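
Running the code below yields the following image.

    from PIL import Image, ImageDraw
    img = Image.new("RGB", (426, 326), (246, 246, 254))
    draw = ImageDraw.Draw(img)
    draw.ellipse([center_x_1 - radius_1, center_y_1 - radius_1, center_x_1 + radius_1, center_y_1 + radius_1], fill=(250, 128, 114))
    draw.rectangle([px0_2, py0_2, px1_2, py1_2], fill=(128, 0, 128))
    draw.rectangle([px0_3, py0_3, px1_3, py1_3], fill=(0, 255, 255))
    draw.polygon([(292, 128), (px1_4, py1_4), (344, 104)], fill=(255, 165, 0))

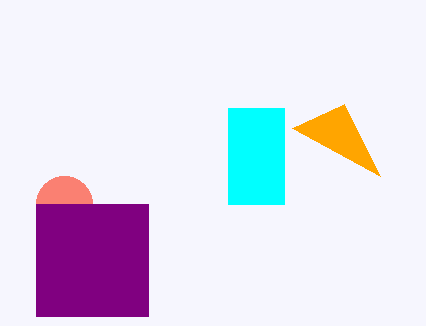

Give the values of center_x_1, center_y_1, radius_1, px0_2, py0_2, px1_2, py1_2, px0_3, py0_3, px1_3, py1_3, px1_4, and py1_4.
center_x_1 = 64; center_y_1 = 204; radius_1 = 28; px0_2 = 36; py0_2 = 204; px1_2 = 148; py1_2 = 316; px0_3 = 228; py0_3 = 108; px1_3 = 284; py1_3 = 204; px1_4 = 380; py1_4 = 176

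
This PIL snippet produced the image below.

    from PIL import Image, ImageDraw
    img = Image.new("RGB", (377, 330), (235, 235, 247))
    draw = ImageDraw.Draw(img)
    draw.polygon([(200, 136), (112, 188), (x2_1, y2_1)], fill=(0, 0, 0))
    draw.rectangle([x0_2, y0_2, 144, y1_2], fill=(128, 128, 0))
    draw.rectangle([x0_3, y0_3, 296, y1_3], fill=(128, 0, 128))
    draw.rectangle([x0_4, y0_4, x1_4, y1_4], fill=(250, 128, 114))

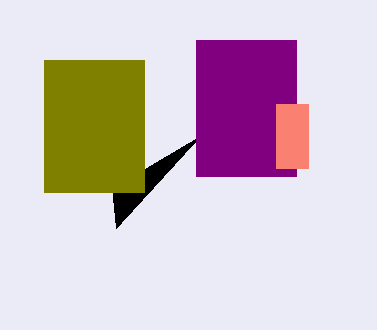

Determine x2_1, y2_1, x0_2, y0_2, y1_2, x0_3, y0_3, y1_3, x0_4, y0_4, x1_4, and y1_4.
x2_1 = 116
y2_1 = 228
x0_2 = 44
y0_2 = 60
y1_2 = 192
x0_3 = 196
y0_3 = 40
y1_3 = 176
x0_4 = 276
y0_4 = 104
x1_4 = 308
y1_4 = 168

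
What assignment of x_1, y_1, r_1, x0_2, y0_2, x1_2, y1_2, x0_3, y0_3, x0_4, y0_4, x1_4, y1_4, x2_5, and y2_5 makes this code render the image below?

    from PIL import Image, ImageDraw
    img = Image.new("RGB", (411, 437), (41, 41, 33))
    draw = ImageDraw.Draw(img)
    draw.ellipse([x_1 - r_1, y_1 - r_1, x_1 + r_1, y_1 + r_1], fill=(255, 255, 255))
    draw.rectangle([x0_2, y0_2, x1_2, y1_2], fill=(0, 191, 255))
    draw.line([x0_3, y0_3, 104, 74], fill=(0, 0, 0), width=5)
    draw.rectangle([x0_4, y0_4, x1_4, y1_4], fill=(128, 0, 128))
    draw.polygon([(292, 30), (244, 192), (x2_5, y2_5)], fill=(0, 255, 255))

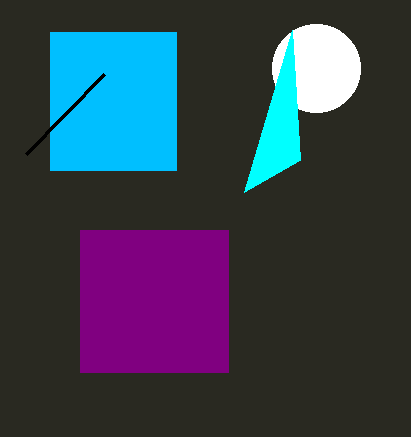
x_1 = 316, y_1 = 68, r_1 = 44, x0_2 = 50, y0_2 = 32, x1_2 = 176, y1_2 = 170, x0_3 = 26, y0_3 = 154, x0_4 = 80, y0_4 = 230, x1_4 = 228, y1_4 = 372, x2_5 = 300, y2_5 = 160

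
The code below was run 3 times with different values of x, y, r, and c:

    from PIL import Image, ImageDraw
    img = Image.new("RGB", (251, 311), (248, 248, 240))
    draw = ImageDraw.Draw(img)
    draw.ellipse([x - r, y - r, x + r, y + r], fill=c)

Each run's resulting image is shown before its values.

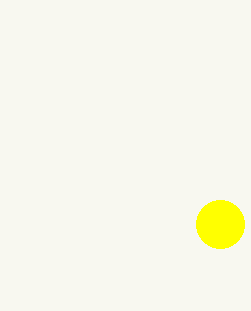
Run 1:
x = 220
y = 224
r = 24
c = 'yellow'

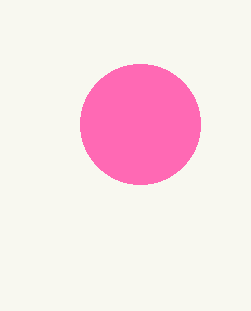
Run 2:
x = 140; y = 124; r = 60; c = 'hotpink'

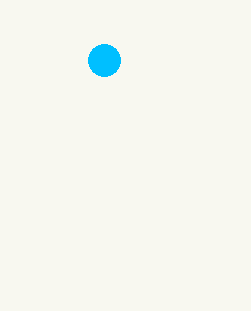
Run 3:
x = 104; y = 60; r = 16; c = 'deepskyblue'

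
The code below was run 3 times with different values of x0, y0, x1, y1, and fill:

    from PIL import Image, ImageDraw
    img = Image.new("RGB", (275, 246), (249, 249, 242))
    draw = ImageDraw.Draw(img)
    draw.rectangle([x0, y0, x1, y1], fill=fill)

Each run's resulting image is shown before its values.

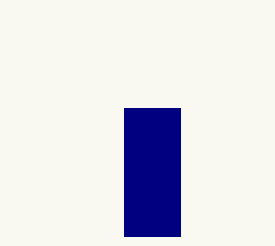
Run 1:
x0 = 124, y0 = 108, x1 = 180, y1 = 236, fill = 'navy'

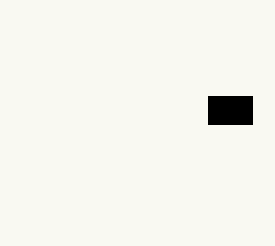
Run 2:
x0 = 208; y0 = 96; x1 = 252; y1 = 124; fill = 'black'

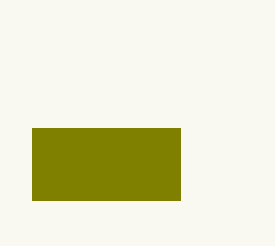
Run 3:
x0 = 32, y0 = 128, x1 = 180, y1 = 200, fill = 'olive'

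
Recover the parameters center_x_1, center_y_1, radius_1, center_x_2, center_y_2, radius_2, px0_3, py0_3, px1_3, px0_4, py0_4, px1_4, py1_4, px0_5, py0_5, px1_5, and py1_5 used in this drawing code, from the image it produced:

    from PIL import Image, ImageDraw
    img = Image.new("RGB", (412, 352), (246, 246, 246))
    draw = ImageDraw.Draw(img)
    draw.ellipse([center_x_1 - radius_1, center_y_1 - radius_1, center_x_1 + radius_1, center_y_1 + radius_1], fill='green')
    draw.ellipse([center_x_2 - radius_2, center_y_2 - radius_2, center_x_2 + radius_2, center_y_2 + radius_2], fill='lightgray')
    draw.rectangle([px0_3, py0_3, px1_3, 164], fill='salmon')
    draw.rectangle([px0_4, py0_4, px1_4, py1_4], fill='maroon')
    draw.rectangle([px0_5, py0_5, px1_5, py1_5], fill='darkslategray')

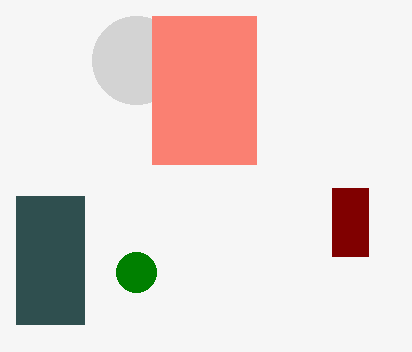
center_x_1 = 136
center_y_1 = 272
radius_1 = 20
center_x_2 = 136
center_y_2 = 60
radius_2 = 44
px0_3 = 152
py0_3 = 16
px1_3 = 256
px0_4 = 332
py0_4 = 188
px1_4 = 368
py1_4 = 256
px0_5 = 16
py0_5 = 196
px1_5 = 84
py1_5 = 324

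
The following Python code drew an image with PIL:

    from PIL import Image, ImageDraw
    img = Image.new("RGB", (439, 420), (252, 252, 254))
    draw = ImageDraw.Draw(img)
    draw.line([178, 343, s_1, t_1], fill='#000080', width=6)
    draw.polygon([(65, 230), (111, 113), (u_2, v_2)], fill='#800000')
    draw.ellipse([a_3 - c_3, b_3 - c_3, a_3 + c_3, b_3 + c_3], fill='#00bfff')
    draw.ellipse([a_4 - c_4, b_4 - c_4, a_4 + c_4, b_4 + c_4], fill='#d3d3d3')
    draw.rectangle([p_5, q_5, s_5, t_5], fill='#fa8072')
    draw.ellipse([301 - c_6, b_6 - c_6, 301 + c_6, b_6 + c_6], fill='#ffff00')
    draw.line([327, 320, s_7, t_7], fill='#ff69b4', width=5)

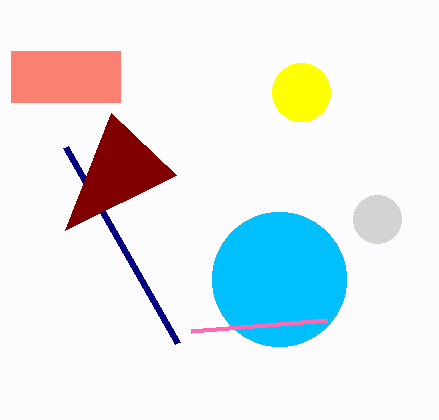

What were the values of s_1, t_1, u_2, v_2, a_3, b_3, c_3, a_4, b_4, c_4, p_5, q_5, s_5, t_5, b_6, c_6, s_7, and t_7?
s_1 = 66; t_1 = 147; u_2 = 176; v_2 = 175; a_3 = 279; b_3 = 279; c_3 = 67; a_4 = 377; b_4 = 219; c_4 = 24; p_5 = 11; q_5 = 51; s_5 = 120; t_5 = 102; b_6 = 92; c_6 = 29; s_7 = 191; t_7 = 331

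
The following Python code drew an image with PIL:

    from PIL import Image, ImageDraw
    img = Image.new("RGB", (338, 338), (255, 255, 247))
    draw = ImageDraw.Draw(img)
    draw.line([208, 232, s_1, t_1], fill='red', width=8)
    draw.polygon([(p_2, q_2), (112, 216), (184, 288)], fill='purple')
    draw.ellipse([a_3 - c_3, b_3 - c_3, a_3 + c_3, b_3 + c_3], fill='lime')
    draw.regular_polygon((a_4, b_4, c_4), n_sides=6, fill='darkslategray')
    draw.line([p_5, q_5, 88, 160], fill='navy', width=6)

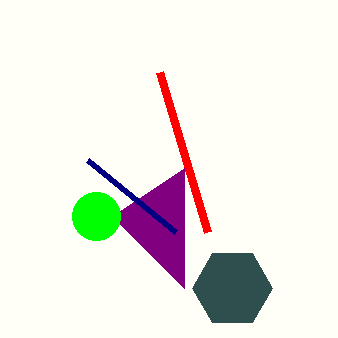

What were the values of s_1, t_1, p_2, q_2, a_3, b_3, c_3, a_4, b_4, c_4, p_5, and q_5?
s_1 = 160; t_1 = 72; p_2 = 184; q_2 = 168; a_3 = 96; b_3 = 216; c_3 = 24; a_4 = 232; b_4 = 288; c_4 = 40; p_5 = 176; q_5 = 232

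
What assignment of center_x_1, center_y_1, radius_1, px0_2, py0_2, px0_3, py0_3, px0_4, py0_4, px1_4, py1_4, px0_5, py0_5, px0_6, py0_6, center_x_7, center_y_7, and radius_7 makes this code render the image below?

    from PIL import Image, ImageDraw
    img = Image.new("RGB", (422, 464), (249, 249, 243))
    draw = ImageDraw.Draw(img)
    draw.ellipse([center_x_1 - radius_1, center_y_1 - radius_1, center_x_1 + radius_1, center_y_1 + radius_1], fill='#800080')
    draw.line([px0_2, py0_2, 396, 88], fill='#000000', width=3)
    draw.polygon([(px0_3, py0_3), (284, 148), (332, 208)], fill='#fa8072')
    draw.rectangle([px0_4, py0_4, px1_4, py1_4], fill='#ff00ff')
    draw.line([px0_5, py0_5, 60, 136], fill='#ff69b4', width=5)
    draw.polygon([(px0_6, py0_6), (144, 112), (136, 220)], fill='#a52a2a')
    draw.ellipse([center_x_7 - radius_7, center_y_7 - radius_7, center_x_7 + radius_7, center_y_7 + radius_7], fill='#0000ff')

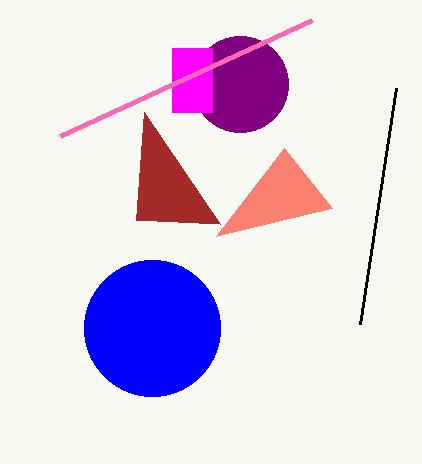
center_x_1 = 240; center_y_1 = 84; radius_1 = 48; px0_2 = 360; py0_2 = 324; px0_3 = 216; py0_3 = 236; px0_4 = 172; py0_4 = 48; px1_4 = 212; py1_4 = 112; px0_5 = 312; py0_5 = 20; px0_6 = 220; py0_6 = 224; center_x_7 = 152; center_y_7 = 328; radius_7 = 68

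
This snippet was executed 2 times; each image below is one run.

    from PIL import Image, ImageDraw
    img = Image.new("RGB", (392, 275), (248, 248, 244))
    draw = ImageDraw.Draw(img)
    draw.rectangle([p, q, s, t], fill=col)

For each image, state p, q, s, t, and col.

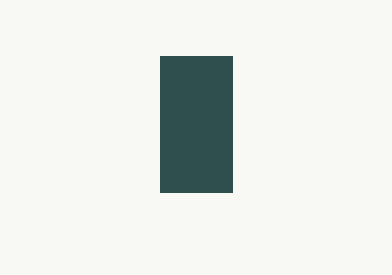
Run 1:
p = 160; q = 56; s = 232; t = 192; col = 'darkslategray'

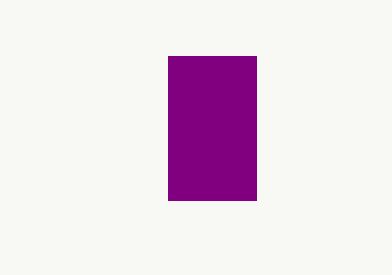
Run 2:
p = 168, q = 56, s = 256, t = 200, col = 'purple'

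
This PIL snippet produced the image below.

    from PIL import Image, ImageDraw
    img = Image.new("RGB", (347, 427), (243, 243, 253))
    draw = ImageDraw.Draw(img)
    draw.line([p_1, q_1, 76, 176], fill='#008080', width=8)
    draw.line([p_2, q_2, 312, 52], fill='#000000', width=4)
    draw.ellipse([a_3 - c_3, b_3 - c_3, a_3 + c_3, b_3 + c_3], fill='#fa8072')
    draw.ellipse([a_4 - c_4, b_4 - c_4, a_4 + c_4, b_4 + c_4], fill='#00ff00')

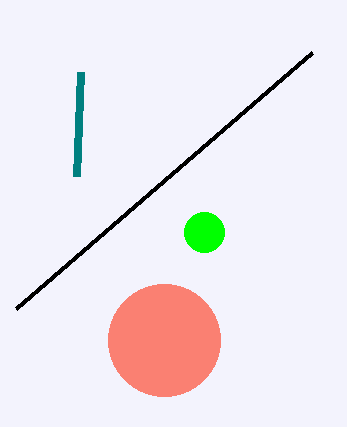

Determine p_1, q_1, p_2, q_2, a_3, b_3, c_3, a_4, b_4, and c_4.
p_1 = 80
q_1 = 72
p_2 = 16
q_2 = 308
a_3 = 164
b_3 = 340
c_3 = 56
a_4 = 204
b_4 = 232
c_4 = 20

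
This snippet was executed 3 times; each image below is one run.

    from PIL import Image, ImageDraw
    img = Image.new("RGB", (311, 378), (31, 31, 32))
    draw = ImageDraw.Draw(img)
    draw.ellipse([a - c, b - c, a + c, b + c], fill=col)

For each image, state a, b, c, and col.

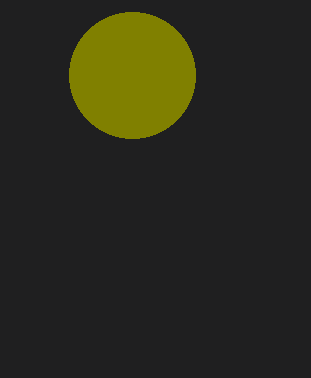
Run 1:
a = 132, b = 75, c = 63, col = 'olive'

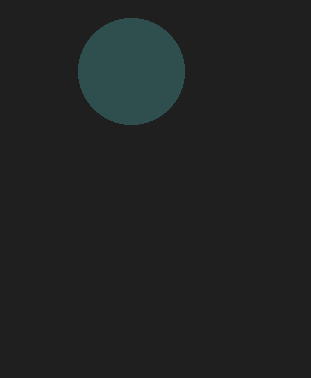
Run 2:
a = 131, b = 71, c = 53, col = 'darkslategray'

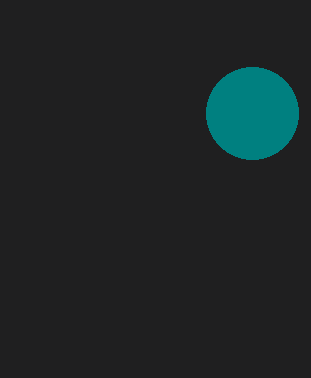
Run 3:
a = 252; b = 113; c = 46; col = 'teal'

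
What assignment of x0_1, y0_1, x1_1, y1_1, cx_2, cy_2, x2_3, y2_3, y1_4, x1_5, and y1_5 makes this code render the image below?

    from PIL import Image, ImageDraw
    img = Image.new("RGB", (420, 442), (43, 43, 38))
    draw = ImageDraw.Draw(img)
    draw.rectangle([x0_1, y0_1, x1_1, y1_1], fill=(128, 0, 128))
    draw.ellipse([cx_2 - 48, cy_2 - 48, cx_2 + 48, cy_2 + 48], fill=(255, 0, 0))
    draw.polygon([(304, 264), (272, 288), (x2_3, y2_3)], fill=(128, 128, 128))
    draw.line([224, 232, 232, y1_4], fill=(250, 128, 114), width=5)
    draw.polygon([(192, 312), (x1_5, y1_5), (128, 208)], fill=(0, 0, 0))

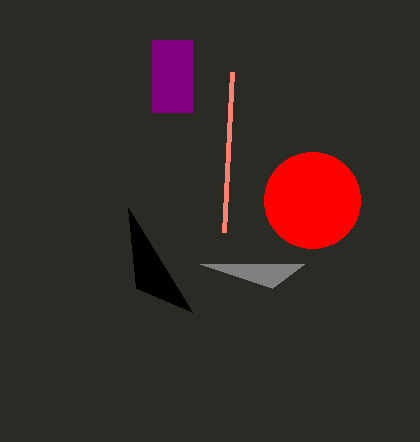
x0_1 = 152, y0_1 = 40, x1_1 = 192, y1_1 = 112, cx_2 = 312, cy_2 = 200, x2_3 = 200, y2_3 = 264, y1_4 = 72, x1_5 = 136, y1_5 = 288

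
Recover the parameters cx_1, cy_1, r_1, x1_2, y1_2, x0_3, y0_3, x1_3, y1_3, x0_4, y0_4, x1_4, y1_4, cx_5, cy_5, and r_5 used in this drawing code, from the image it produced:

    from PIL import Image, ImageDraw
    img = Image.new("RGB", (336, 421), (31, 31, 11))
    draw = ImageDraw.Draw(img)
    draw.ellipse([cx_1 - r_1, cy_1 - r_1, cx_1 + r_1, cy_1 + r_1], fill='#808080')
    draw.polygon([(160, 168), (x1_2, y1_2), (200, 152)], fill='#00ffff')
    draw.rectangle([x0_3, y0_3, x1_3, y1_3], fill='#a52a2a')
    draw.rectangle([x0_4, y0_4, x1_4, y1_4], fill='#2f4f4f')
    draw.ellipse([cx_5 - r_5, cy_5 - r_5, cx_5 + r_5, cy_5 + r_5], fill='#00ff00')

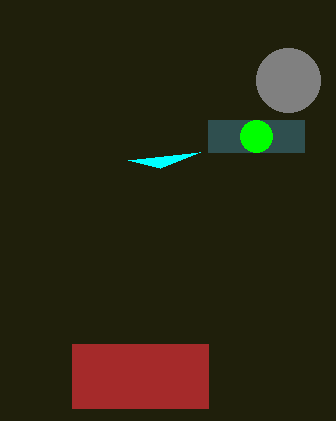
cx_1 = 288
cy_1 = 80
r_1 = 32
x1_2 = 128
y1_2 = 160
x0_3 = 72
y0_3 = 344
x1_3 = 208
y1_3 = 408
x0_4 = 208
y0_4 = 120
x1_4 = 304
y1_4 = 152
cx_5 = 256
cy_5 = 136
r_5 = 16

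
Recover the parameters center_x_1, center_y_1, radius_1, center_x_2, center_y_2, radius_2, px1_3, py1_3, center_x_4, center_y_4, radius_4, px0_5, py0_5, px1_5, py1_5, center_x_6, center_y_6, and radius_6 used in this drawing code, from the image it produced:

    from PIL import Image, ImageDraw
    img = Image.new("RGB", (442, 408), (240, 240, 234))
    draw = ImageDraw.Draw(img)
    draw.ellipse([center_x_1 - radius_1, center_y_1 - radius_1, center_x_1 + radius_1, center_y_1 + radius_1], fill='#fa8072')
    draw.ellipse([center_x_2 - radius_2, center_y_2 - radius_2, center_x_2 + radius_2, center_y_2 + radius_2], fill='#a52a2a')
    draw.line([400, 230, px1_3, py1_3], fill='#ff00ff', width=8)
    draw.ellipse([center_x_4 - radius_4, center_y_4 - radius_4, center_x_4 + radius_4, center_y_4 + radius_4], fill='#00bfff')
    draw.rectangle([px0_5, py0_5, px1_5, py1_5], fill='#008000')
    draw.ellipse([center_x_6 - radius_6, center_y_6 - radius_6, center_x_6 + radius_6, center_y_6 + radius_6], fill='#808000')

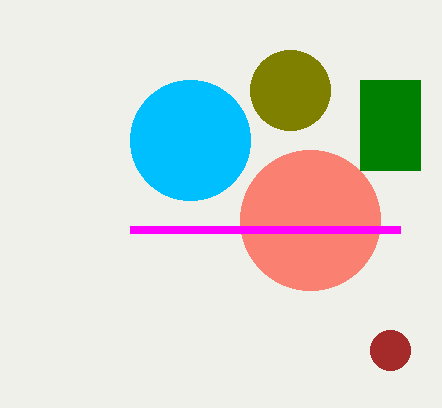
center_x_1 = 310, center_y_1 = 220, radius_1 = 70, center_x_2 = 390, center_y_2 = 350, radius_2 = 20, px1_3 = 130, py1_3 = 230, center_x_4 = 190, center_y_4 = 140, radius_4 = 60, px0_5 = 360, py0_5 = 80, px1_5 = 420, py1_5 = 170, center_x_6 = 290, center_y_6 = 90, radius_6 = 40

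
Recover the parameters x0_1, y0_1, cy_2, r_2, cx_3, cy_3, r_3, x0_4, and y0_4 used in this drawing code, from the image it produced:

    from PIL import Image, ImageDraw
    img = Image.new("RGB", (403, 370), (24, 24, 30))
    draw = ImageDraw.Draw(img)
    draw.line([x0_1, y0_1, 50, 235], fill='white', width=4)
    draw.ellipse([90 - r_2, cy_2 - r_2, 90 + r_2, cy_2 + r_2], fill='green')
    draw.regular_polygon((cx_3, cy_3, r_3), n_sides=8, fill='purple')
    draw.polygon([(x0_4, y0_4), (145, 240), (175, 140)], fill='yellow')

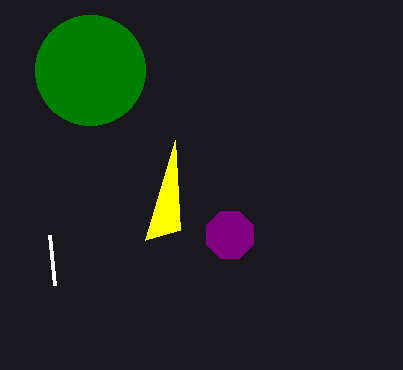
x0_1 = 55, y0_1 = 285, cy_2 = 70, r_2 = 55, cx_3 = 230, cy_3 = 235, r_3 = 25, x0_4 = 180, y0_4 = 230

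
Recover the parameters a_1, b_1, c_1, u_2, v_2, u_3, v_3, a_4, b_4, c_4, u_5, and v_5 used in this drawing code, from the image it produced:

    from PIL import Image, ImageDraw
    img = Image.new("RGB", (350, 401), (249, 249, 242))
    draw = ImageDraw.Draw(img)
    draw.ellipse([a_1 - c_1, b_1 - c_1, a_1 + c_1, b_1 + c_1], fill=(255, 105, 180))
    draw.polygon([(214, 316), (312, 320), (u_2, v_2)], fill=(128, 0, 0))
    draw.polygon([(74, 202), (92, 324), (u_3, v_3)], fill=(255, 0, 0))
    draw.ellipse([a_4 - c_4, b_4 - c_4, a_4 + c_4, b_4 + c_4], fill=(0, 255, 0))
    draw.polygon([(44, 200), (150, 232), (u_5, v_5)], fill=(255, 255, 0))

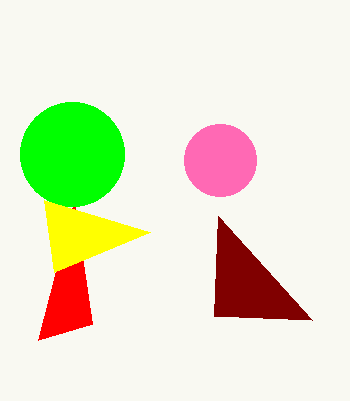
a_1 = 220, b_1 = 160, c_1 = 36, u_2 = 218, v_2 = 216, u_3 = 38, v_3 = 340, a_4 = 72, b_4 = 154, c_4 = 52, u_5 = 54, v_5 = 272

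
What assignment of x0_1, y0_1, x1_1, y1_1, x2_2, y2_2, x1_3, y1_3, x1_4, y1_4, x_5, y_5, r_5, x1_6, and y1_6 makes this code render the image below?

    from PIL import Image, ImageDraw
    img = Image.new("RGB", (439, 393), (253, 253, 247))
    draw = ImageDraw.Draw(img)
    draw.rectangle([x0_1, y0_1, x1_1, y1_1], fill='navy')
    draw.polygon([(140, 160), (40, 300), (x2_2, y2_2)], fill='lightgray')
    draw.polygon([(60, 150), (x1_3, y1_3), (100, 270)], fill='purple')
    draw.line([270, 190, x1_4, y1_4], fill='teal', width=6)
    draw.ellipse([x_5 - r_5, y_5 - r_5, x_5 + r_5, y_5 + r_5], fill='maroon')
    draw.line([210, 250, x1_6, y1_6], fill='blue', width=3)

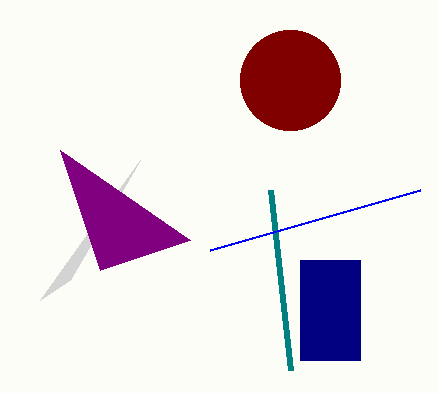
x0_1 = 300, y0_1 = 260, x1_1 = 360, y1_1 = 360, x2_2 = 70, y2_2 = 280, x1_3 = 190, y1_3 = 240, x1_4 = 290, y1_4 = 370, x_5 = 290, y_5 = 80, r_5 = 50, x1_6 = 420, y1_6 = 190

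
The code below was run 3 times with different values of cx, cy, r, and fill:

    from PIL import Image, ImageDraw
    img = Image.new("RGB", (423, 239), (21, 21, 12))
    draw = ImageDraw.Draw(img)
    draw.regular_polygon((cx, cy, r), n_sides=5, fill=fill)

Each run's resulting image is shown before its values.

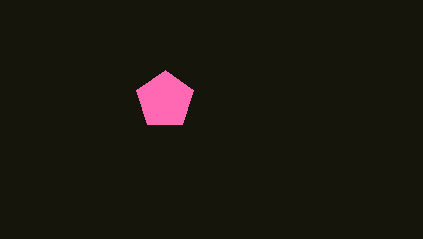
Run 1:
cx = 165; cy = 100; r = 30; fill = 'hotpink'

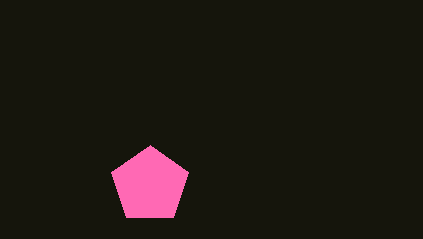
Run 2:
cx = 150
cy = 185
r = 40
fill = 'hotpink'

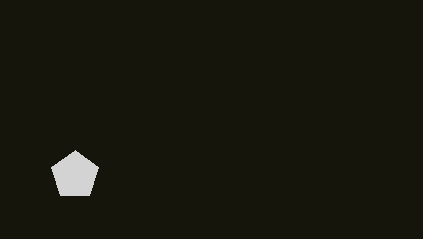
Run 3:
cx = 75; cy = 175; r = 25; fill = 'lightgray'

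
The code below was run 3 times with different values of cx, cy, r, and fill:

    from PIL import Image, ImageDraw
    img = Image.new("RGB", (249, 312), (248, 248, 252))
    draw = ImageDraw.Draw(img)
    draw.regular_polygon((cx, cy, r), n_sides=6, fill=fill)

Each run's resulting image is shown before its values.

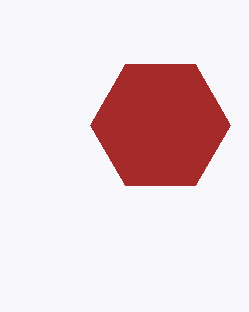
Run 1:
cx = 160; cy = 125; r = 70; fill = 'brown'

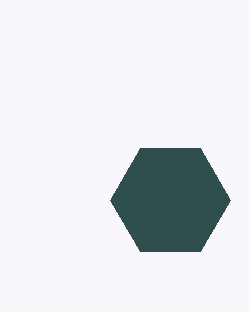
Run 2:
cx = 170, cy = 200, r = 60, fill = 'darkslategray'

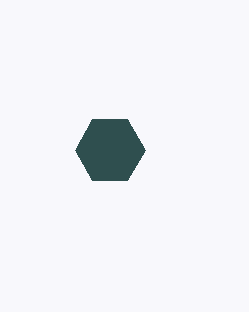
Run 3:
cx = 110
cy = 150
r = 35
fill = 'darkslategray'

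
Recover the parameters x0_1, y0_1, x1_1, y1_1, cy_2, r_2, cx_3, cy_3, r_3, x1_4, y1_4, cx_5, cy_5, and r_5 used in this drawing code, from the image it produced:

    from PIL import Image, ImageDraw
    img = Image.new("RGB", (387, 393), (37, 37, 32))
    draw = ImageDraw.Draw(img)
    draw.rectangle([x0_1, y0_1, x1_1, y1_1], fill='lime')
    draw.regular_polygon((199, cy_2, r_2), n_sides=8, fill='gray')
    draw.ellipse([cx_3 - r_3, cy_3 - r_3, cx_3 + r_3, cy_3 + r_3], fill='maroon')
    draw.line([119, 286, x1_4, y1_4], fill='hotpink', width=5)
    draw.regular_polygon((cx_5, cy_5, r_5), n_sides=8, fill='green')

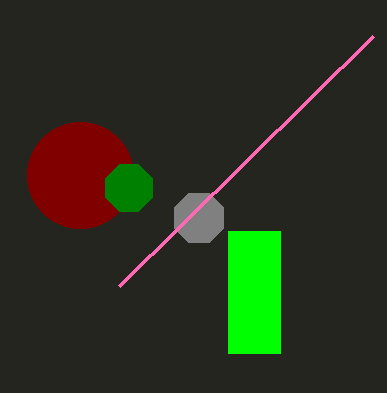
x0_1 = 228; y0_1 = 231; x1_1 = 280; y1_1 = 353; cy_2 = 218; r_2 = 27; cx_3 = 80; cy_3 = 175; r_3 = 53; x1_4 = 373; y1_4 = 36; cx_5 = 129; cy_5 = 188; r_5 = 25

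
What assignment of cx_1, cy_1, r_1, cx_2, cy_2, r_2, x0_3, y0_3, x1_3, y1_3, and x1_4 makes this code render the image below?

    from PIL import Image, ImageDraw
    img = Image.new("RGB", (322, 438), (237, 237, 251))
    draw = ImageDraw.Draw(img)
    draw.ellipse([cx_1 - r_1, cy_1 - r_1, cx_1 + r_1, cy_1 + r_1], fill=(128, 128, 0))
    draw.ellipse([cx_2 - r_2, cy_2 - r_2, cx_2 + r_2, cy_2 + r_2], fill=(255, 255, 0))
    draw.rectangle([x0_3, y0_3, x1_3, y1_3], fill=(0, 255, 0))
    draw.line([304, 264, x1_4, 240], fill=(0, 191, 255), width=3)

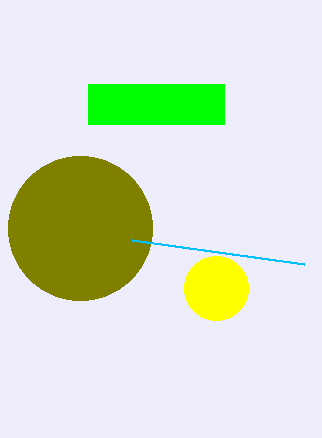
cx_1 = 80, cy_1 = 228, r_1 = 72, cx_2 = 216, cy_2 = 288, r_2 = 32, x0_3 = 88, y0_3 = 84, x1_3 = 224, y1_3 = 124, x1_4 = 132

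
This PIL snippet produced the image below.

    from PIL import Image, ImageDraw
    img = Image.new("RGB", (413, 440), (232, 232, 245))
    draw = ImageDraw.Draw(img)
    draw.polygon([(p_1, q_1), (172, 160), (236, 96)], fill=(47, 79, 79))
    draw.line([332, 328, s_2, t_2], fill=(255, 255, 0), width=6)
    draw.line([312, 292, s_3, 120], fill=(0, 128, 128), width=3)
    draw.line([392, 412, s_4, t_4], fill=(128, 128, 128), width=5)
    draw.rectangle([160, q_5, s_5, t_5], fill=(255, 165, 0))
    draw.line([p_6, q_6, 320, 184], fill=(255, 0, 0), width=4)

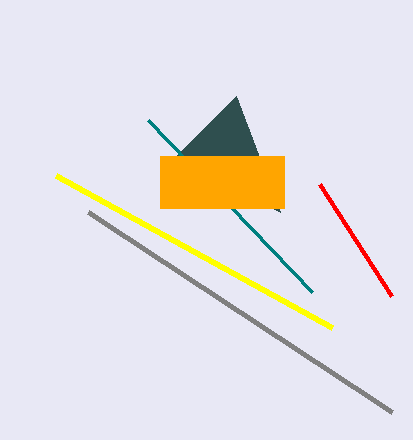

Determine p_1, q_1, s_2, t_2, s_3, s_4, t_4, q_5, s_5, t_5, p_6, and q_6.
p_1 = 280; q_1 = 212; s_2 = 56; t_2 = 176; s_3 = 148; s_4 = 88; t_4 = 212; q_5 = 156; s_5 = 284; t_5 = 208; p_6 = 392; q_6 = 296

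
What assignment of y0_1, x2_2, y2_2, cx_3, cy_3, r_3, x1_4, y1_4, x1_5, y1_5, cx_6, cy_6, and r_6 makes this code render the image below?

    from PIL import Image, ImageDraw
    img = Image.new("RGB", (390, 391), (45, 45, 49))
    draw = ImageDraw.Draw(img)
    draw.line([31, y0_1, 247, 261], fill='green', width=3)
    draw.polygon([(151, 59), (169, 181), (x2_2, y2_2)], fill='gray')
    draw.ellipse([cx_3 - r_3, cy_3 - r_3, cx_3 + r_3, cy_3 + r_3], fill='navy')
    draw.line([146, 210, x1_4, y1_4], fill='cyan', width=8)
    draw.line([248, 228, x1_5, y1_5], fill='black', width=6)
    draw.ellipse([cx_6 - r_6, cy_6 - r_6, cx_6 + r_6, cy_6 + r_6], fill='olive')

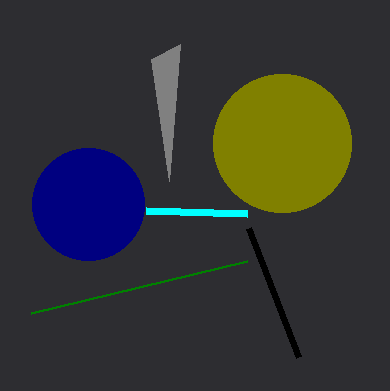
y0_1 = 313, x2_2 = 180, y2_2 = 44, cx_3 = 88, cy_3 = 204, r_3 = 56, x1_4 = 247, y1_4 = 213, x1_5 = 298, y1_5 = 357, cx_6 = 282, cy_6 = 143, r_6 = 69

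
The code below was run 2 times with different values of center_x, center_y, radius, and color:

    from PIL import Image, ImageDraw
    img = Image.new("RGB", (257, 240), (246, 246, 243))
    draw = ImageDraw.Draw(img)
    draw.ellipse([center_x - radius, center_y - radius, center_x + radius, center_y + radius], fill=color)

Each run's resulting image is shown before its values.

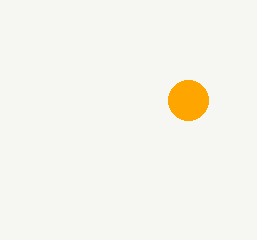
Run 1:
center_x = 188
center_y = 100
radius = 20
color = 'orange'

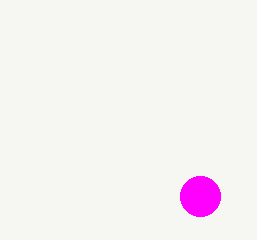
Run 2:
center_x = 200; center_y = 196; radius = 20; color = 'magenta'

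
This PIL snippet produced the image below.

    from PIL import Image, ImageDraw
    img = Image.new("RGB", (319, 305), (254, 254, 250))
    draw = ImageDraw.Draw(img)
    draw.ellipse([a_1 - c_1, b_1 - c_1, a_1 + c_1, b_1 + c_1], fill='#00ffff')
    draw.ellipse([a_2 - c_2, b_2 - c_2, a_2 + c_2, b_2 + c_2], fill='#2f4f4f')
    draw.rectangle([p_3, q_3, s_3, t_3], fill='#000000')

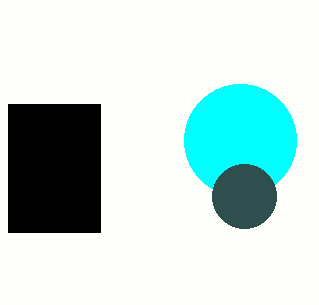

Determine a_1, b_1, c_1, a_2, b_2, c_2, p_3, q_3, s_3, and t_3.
a_1 = 240
b_1 = 140
c_1 = 56
a_2 = 244
b_2 = 196
c_2 = 32
p_3 = 8
q_3 = 104
s_3 = 100
t_3 = 232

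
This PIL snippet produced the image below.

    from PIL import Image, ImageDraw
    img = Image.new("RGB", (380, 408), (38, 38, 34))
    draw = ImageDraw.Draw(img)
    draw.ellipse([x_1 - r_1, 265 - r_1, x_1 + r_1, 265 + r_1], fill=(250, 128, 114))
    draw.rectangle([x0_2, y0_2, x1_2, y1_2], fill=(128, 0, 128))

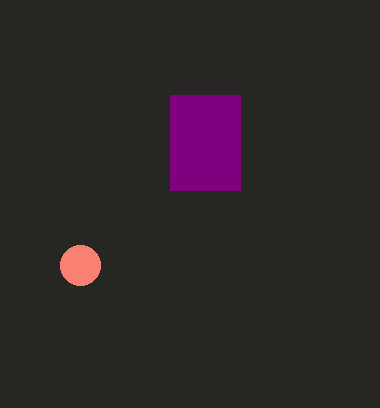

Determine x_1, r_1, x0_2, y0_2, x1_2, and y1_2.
x_1 = 80; r_1 = 20; x0_2 = 170; y0_2 = 95; x1_2 = 240; y1_2 = 190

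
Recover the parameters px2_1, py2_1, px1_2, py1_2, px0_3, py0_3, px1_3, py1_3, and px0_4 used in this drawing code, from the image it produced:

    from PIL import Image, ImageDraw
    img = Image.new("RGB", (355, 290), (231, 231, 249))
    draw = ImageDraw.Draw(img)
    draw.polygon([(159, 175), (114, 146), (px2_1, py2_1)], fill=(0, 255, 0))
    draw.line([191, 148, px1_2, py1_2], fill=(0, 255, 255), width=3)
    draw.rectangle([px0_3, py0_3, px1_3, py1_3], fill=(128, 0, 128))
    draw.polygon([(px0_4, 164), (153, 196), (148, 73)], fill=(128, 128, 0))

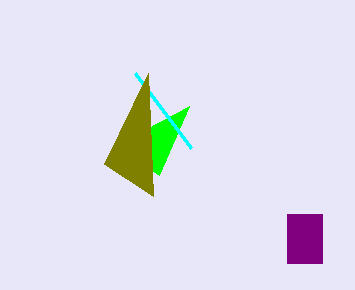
px2_1 = 189; py2_1 = 106; px1_2 = 135; py1_2 = 73; px0_3 = 287; py0_3 = 214; px1_3 = 322; py1_3 = 263; px0_4 = 104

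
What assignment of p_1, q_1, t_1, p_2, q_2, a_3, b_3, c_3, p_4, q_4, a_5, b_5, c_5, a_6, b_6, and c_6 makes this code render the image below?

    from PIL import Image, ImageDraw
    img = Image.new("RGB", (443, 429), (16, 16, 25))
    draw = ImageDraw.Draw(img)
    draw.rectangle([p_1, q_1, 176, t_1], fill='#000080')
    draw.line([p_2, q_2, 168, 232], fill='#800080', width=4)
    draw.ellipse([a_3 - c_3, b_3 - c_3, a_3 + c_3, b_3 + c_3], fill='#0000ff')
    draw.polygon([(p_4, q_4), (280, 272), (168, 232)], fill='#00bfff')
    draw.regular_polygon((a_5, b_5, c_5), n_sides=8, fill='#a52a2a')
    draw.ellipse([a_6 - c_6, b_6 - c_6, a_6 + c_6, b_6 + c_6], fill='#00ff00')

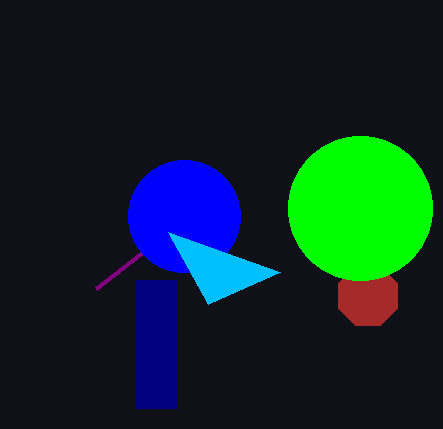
p_1 = 136
q_1 = 280
t_1 = 408
p_2 = 96
q_2 = 288
a_3 = 184
b_3 = 216
c_3 = 56
p_4 = 208
q_4 = 304
a_5 = 368
b_5 = 296
c_5 = 32
a_6 = 360
b_6 = 208
c_6 = 72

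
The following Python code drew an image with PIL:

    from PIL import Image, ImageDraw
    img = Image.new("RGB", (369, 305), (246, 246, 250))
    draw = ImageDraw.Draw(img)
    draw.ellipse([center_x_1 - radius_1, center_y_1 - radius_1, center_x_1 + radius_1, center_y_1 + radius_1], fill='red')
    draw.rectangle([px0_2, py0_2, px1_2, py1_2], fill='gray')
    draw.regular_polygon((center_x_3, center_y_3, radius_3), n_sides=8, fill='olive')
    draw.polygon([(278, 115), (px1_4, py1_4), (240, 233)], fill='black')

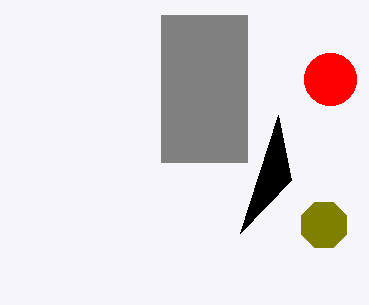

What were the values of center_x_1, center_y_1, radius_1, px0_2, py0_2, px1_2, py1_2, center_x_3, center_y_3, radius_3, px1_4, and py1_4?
center_x_1 = 330
center_y_1 = 79
radius_1 = 26
px0_2 = 161
py0_2 = 15
px1_2 = 247
py1_2 = 162
center_x_3 = 324
center_y_3 = 225
radius_3 = 24
px1_4 = 291
py1_4 = 180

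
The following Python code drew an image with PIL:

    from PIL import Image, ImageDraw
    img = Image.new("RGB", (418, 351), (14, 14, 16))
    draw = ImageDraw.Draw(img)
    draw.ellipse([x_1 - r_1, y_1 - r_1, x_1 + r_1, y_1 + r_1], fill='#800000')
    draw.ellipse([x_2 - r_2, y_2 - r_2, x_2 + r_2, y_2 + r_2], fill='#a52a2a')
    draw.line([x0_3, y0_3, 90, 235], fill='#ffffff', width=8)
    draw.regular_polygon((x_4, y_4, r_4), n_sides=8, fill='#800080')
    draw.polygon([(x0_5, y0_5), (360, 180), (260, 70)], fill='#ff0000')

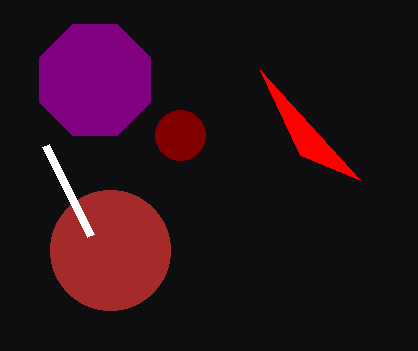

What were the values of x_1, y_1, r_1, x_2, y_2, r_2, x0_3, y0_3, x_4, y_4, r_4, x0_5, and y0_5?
x_1 = 180; y_1 = 135; r_1 = 25; x_2 = 110; y_2 = 250; r_2 = 60; x0_3 = 45; y0_3 = 145; x_4 = 95; y_4 = 80; r_4 = 60; x0_5 = 300; y0_5 = 155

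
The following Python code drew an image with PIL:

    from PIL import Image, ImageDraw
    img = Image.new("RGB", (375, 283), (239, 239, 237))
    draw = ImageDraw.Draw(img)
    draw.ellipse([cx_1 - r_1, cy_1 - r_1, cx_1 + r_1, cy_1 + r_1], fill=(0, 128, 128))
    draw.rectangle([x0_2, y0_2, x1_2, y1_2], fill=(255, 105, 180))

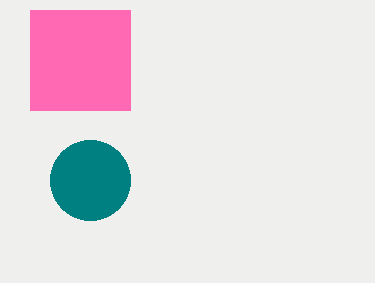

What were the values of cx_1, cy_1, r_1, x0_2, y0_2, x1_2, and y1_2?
cx_1 = 90; cy_1 = 180; r_1 = 40; x0_2 = 30; y0_2 = 10; x1_2 = 130; y1_2 = 110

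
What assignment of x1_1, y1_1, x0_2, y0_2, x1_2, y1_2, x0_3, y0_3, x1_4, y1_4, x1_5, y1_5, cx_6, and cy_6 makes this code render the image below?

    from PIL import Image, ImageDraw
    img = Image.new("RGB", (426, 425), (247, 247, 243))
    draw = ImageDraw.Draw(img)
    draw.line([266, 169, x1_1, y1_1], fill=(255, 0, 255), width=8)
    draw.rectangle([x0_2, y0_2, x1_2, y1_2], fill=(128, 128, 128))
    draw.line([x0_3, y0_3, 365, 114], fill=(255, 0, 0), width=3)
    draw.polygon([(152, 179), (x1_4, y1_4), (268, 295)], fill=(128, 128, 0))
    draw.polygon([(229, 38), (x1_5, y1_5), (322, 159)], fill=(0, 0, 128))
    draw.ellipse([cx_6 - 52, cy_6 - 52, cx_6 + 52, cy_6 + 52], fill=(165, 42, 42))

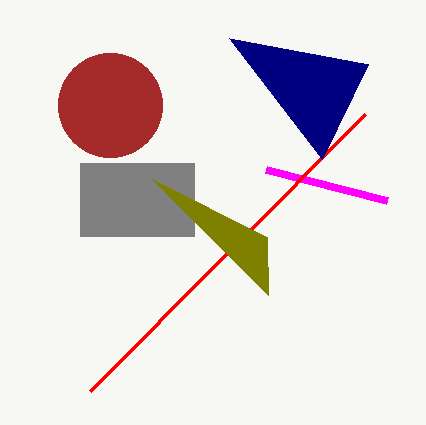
x1_1 = 387, y1_1 = 200, x0_2 = 80, y0_2 = 163, x1_2 = 194, y1_2 = 236, x0_3 = 90, y0_3 = 391, x1_4 = 267, y1_4 = 237, x1_5 = 368, y1_5 = 64, cx_6 = 110, cy_6 = 105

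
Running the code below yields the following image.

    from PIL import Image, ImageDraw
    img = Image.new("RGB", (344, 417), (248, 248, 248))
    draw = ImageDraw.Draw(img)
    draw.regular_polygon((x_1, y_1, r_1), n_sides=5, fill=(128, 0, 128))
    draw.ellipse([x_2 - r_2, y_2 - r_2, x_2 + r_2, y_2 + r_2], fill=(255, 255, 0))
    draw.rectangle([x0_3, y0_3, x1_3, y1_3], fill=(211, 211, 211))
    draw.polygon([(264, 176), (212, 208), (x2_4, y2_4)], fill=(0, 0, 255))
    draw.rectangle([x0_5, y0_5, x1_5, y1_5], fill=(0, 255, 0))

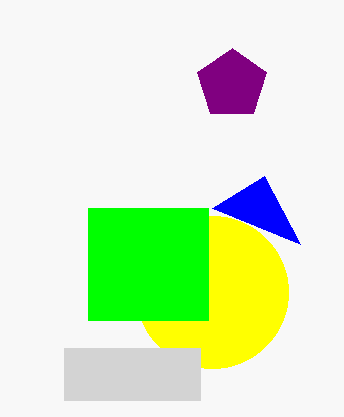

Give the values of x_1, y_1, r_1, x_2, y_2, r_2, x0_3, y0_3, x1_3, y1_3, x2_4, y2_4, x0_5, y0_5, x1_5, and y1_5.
x_1 = 232
y_1 = 84
r_1 = 36
x_2 = 212
y_2 = 292
r_2 = 76
x0_3 = 64
y0_3 = 348
x1_3 = 200
y1_3 = 400
x2_4 = 300
y2_4 = 244
x0_5 = 88
y0_5 = 208
x1_5 = 208
y1_5 = 320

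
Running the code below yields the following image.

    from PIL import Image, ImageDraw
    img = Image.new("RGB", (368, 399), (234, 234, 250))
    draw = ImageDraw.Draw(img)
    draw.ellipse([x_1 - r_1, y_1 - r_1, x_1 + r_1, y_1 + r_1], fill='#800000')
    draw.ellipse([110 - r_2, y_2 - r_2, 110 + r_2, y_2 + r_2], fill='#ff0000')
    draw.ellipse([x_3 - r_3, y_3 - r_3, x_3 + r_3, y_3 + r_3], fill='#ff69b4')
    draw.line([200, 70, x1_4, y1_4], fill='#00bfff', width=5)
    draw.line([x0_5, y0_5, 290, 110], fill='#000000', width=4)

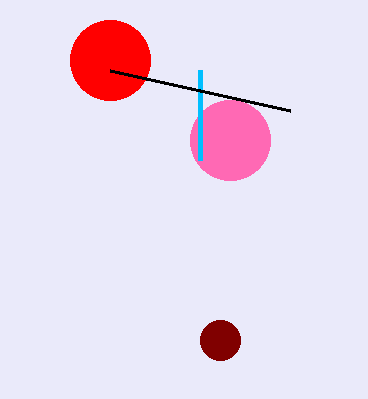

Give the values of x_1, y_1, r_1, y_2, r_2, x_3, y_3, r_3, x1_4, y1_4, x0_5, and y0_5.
x_1 = 220, y_1 = 340, r_1 = 20, y_2 = 60, r_2 = 40, x_3 = 230, y_3 = 140, r_3 = 40, x1_4 = 200, y1_4 = 160, x0_5 = 110, y0_5 = 70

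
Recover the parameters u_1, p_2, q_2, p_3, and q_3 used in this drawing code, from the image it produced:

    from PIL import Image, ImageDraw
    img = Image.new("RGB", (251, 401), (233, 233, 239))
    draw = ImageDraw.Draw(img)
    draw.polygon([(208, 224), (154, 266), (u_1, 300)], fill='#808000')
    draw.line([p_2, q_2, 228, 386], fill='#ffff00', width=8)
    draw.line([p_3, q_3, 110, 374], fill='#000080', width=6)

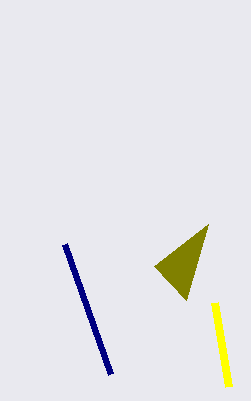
u_1 = 186, p_2 = 214, q_2 = 302, p_3 = 64, q_3 = 244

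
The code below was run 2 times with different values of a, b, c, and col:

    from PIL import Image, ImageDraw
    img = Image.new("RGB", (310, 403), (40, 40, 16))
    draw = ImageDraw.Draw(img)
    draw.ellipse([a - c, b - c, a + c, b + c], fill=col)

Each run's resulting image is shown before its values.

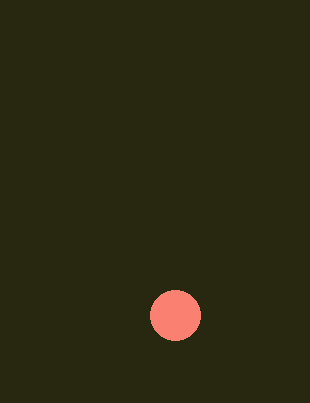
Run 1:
a = 175, b = 315, c = 25, col = 'salmon'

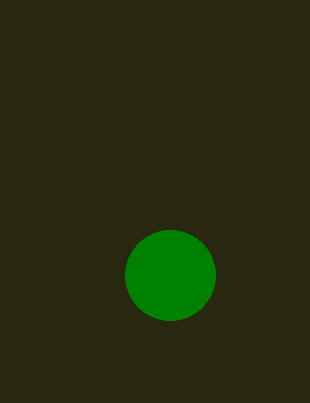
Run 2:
a = 170
b = 275
c = 45
col = 'green'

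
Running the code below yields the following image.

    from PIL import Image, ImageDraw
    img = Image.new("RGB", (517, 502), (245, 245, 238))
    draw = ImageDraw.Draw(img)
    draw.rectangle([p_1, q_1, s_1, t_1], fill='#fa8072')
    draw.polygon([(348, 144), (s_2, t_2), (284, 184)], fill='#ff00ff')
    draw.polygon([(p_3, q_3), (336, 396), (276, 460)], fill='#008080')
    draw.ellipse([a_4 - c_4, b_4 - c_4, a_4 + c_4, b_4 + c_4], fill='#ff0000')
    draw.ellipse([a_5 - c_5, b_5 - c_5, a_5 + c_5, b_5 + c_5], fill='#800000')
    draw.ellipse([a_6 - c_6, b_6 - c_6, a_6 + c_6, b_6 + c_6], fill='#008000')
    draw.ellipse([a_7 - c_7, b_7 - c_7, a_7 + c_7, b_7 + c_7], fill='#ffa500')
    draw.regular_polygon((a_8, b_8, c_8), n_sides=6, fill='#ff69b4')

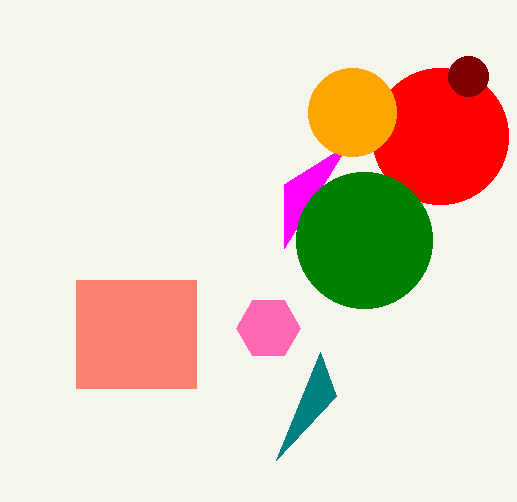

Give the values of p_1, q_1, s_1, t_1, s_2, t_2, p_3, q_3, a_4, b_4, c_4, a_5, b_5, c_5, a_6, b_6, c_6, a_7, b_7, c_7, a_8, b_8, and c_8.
p_1 = 76
q_1 = 280
s_1 = 196
t_1 = 388
s_2 = 284
t_2 = 248
p_3 = 320
q_3 = 352
a_4 = 440
b_4 = 136
c_4 = 68
a_5 = 468
b_5 = 76
c_5 = 20
a_6 = 364
b_6 = 240
c_6 = 68
a_7 = 352
b_7 = 112
c_7 = 44
a_8 = 268
b_8 = 328
c_8 = 32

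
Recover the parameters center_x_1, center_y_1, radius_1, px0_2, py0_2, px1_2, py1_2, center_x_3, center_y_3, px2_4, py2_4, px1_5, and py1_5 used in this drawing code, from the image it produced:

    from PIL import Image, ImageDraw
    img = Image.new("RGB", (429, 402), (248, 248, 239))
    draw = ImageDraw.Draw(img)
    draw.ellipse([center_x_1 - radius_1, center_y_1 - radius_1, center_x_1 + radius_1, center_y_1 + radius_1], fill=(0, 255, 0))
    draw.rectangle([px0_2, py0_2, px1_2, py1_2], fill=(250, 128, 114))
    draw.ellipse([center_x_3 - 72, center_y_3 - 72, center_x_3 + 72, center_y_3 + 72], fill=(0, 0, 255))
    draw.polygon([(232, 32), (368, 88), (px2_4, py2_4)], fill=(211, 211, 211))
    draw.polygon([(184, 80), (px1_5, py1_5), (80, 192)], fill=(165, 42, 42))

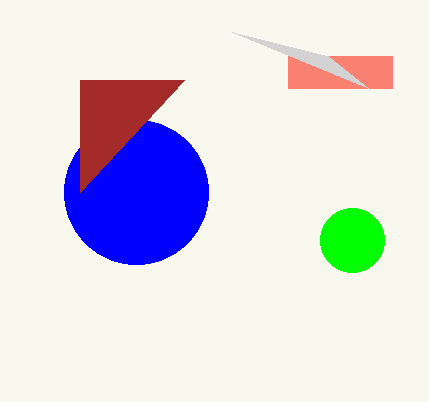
center_x_1 = 352
center_y_1 = 240
radius_1 = 32
px0_2 = 288
py0_2 = 56
px1_2 = 392
py1_2 = 88
center_x_3 = 136
center_y_3 = 192
px2_4 = 328
py2_4 = 56
px1_5 = 80
py1_5 = 80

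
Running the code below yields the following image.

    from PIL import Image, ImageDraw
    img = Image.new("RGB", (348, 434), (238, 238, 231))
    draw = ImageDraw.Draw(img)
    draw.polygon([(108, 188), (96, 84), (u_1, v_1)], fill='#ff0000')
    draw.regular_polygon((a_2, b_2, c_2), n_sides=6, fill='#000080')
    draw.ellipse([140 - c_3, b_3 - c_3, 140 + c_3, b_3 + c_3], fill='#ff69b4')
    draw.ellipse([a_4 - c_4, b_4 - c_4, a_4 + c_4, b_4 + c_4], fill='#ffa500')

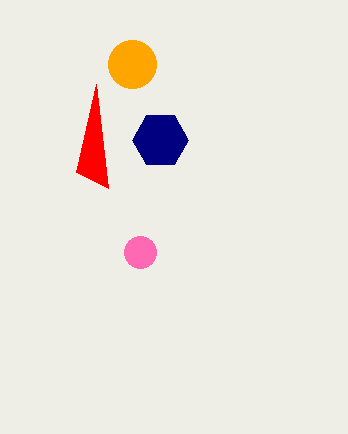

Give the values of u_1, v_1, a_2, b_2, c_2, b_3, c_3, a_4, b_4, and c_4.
u_1 = 76
v_1 = 172
a_2 = 160
b_2 = 140
c_2 = 28
b_3 = 252
c_3 = 16
a_4 = 132
b_4 = 64
c_4 = 24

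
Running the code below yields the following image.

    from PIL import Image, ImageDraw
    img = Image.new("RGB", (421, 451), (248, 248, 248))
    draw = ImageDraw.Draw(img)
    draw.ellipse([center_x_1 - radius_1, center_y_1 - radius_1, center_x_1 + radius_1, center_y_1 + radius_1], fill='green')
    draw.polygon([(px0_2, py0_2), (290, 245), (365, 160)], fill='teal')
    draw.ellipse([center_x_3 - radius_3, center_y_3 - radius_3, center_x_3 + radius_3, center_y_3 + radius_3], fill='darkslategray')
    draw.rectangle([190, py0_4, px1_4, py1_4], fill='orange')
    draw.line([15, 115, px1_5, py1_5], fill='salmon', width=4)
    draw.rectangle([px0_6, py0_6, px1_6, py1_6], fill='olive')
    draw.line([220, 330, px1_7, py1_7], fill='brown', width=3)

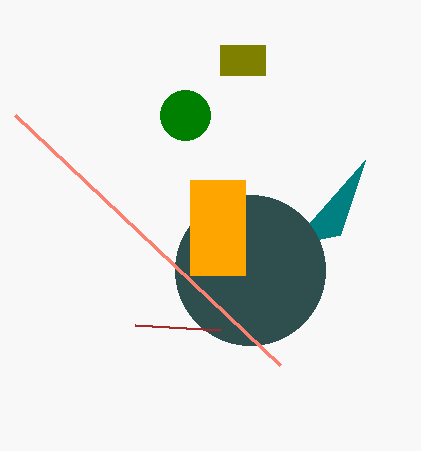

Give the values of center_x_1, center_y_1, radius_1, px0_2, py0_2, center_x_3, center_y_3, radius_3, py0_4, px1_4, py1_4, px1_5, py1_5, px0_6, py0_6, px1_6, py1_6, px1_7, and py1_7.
center_x_1 = 185, center_y_1 = 115, radius_1 = 25, px0_2 = 340, py0_2 = 235, center_x_3 = 250, center_y_3 = 270, radius_3 = 75, py0_4 = 180, px1_4 = 245, py1_4 = 275, px1_5 = 280, py1_5 = 365, px0_6 = 220, py0_6 = 45, px1_6 = 265, py1_6 = 75, px1_7 = 135, py1_7 = 325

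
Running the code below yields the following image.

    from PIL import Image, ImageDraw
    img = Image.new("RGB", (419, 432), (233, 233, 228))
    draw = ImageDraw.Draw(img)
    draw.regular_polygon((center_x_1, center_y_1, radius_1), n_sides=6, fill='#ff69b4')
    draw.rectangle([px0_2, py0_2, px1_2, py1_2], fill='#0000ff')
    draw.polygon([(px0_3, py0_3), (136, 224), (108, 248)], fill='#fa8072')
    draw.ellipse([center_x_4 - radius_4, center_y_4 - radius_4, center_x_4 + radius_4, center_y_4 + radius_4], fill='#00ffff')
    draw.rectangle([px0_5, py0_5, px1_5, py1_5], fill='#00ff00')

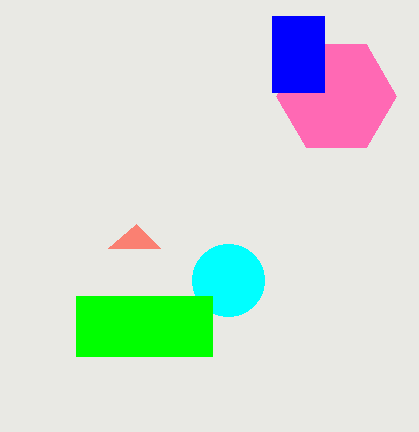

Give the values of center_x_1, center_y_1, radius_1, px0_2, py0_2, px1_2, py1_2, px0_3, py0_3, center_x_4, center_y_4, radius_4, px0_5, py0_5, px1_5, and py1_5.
center_x_1 = 336, center_y_1 = 96, radius_1 = 60, px0_2 = 272, py0_2 = 16, px1_2 = 324, py1_2 = 92, px0_3 = 160, py0_3 = 248, center_x_4 = 228, center_y_4 = 280, radius_4 = 36, px0_5 = 76, py0_5 = 296, px1_5 = 212, py1_5 = 356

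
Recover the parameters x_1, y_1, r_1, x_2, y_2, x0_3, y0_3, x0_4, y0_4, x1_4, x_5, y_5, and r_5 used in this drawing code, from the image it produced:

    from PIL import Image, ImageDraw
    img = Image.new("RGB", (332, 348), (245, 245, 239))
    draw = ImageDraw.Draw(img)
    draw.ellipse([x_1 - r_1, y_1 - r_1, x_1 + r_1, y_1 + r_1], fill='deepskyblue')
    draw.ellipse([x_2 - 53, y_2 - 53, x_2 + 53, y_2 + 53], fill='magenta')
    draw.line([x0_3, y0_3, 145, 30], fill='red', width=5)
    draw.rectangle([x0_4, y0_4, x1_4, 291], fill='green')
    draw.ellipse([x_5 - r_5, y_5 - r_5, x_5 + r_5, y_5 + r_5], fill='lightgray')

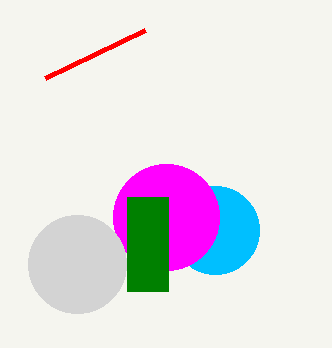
x_1 = 215
y_1 = 230
r_1 = 44
x_2 = 166
y_2 = 217
x0_3 = 45
y0_3 = 78
x0_4 = 127
y0_4 = 197
x1_4 = 168
x_5 = 77
y_5 = 264
r_5 = 49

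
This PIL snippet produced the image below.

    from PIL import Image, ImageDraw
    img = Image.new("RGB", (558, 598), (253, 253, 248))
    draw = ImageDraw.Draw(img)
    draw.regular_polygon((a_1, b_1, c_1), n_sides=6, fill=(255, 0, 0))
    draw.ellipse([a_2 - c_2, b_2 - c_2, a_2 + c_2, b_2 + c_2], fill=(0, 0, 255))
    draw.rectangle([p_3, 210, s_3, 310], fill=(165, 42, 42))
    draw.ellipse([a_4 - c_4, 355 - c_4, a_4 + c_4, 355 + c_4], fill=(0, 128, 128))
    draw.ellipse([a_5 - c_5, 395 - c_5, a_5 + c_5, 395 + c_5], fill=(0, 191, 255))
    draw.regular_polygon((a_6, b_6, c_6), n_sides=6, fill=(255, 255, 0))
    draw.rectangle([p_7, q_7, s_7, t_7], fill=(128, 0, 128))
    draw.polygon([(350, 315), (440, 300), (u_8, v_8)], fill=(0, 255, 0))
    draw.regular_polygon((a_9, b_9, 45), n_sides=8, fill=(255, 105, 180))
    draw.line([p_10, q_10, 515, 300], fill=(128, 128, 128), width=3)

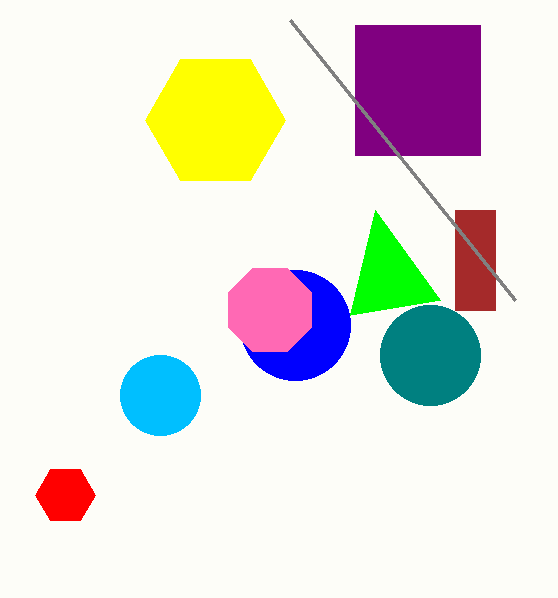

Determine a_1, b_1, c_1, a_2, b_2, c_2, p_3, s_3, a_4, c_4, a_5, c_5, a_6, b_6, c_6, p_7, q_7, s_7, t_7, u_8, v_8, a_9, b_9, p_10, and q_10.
a_1 = 65
b_1 = 495
c_1 = 30
a_2 = 295
b_2 = 325
c_2 = 55
p_3 = 455
s_3 = 495
a_4 = 430
c_4 = 50
a_5 = 160
c_5 = 40
a_6 = 215
b_6 = 120
c_6 = 70
p_7 = 355
q_7 = 25
s_7 = 480
t_7 = 155
u_8 = 375
v_8 = 210
a_9 = 270
b_9 = 310
p_10 = 290
q_10 = 20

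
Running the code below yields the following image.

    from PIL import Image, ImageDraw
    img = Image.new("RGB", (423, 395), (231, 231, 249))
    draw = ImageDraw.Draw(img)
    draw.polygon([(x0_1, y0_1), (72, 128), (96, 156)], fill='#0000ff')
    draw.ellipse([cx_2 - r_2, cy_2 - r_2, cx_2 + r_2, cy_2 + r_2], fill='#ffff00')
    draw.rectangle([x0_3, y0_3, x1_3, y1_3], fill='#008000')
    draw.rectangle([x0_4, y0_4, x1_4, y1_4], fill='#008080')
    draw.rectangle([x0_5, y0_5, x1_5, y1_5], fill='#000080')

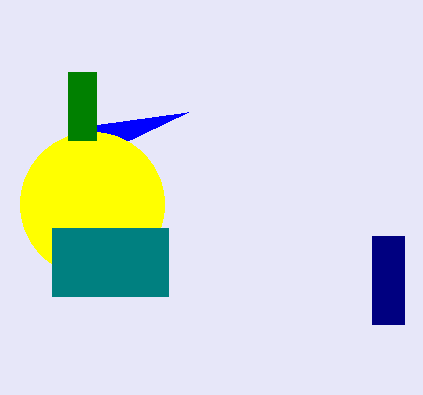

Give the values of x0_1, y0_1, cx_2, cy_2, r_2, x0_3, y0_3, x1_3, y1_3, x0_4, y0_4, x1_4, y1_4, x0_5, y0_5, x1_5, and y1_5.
x0_1 = 188
y0_1 = 112
cx_2 = 92
cy_2 = 204
r_2 = 72
x0_3 = 68
y0_3 = 72
x1_3 = 96
y1_3 = 140
x0_4 = 52
y0_4 = 228
x1_4 = 168
y1_4 = 296
x0_5 = 372
y0_5 = 236
x1_5 = 404
y1_5 = 324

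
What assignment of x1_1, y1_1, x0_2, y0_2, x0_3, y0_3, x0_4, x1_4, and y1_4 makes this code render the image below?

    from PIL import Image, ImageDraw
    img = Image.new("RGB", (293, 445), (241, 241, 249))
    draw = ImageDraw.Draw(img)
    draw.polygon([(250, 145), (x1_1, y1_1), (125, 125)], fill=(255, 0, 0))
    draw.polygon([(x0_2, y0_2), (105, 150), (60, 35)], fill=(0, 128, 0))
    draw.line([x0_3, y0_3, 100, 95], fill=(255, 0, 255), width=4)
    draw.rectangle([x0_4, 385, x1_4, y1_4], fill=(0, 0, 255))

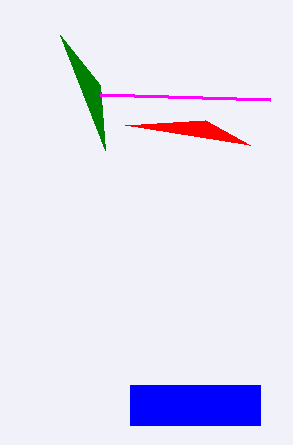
x1_1 = 205; y1_1 = 120; x0_2 = 100; y0_2 = 85; x0_3 = 270; y0_3 = 100; x0_4 = 130; x1_4 = 260; y1_4 = 425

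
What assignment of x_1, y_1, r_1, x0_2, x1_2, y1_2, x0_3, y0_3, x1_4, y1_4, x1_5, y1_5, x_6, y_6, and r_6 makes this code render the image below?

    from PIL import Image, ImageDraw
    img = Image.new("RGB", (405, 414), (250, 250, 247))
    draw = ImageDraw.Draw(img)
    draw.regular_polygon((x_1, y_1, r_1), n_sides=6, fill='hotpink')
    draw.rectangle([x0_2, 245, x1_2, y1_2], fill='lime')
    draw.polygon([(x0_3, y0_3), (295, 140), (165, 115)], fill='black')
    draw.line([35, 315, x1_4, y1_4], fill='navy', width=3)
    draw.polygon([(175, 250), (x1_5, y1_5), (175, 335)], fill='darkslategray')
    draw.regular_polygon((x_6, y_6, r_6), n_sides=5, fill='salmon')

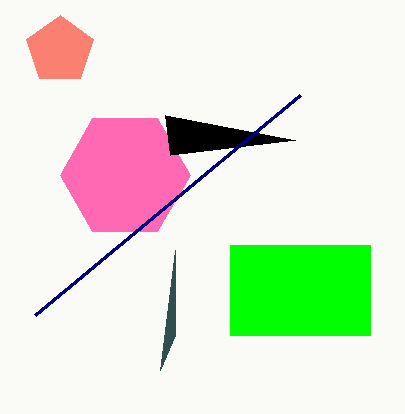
x_1 = 125; y_1 = 175; r_1 = 65; x0_2 = 230; x1_2 = 370; y1_2 = 335; x0_3 = 170; y0_3 = 155; x1_4 = 300; y1_4 = 95; x1_5 = 160; y1_5 = 370; x_6 = 60; y_6 = 50; r_6 = 35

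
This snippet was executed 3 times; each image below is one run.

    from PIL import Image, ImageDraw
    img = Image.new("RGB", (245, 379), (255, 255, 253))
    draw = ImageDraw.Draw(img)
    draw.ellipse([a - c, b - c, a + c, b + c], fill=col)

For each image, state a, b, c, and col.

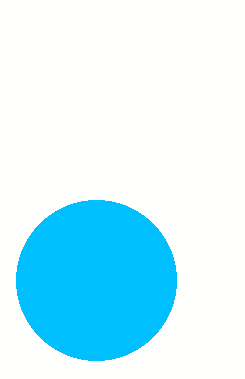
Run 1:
a = 96
b = 280
c = 80
col = 'deepskyblue'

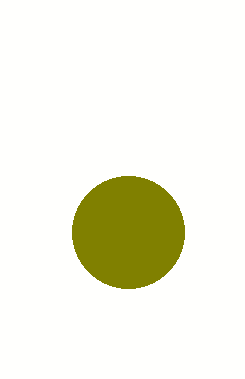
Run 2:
a = 128
b = 232
c = 56
col = 'olive'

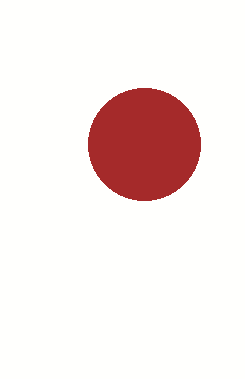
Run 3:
a = 144, b = 144, c = 56, col = 'brown'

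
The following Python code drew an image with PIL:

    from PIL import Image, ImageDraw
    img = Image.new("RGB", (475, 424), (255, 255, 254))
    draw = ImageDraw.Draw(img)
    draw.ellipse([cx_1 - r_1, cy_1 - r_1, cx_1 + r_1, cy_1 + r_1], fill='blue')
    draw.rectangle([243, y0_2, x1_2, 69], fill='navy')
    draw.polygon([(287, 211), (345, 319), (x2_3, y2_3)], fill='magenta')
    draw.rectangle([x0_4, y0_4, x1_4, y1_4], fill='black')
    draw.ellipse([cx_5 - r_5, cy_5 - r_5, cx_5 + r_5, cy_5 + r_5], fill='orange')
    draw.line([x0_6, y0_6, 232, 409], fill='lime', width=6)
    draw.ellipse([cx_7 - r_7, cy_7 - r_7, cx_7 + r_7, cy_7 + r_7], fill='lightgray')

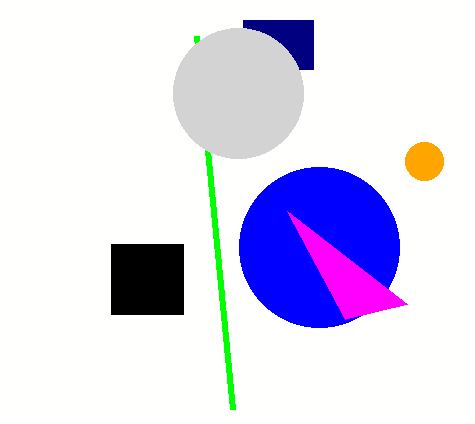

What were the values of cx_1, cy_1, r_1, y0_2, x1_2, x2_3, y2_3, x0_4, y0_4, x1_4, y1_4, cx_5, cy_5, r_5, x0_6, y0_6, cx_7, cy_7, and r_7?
cx_1 = 319, cy_1 = 247, r_1 = 80, y0_2 = 20, x1_2 = 313, x2_3 = 407, y2_3 = 304, x0_4 = 111, y0_4 = 244, x1_4 = 183, y1_4 = 314, cx_5 = 424, cy_5 = 161, r_5 = 19, x0_6 = 196, y0_6 = 36, cx_7 = 238, cy_7 = 93, r_7 = 65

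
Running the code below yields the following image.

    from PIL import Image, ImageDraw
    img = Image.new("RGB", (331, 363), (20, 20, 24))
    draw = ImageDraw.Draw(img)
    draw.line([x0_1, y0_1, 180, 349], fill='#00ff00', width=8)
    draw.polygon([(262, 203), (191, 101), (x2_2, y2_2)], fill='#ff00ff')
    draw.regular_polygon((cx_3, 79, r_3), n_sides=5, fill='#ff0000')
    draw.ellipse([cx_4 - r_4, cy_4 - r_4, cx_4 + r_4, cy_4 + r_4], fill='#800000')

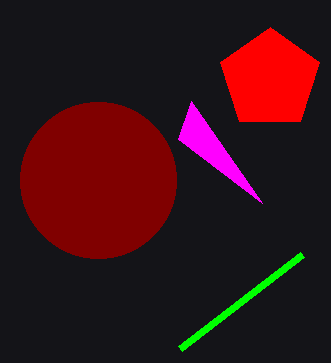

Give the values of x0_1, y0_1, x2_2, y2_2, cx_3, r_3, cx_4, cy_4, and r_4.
x0_1 = 302
y0_1 = 255
x2_2 = 178
y2_2 = 139
cx_3 = 270
r_3 = 52
cx_4 = 98
cy_4 = 180
r_4 = 78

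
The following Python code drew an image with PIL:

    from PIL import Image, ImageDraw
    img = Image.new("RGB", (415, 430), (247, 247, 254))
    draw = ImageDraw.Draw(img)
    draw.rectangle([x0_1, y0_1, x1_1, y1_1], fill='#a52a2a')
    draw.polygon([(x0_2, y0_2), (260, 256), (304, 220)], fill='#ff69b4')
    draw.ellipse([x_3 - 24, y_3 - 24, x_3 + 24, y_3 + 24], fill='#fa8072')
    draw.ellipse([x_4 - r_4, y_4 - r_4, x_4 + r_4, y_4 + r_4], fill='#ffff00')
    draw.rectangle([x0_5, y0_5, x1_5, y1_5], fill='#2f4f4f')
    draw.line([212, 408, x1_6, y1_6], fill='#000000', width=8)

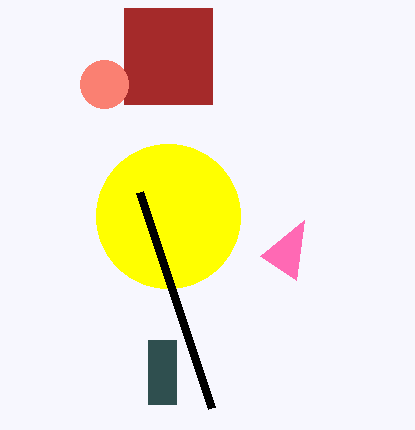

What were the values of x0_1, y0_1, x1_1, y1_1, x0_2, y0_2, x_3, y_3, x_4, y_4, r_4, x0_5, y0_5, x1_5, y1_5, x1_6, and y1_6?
x0_1 = 124
y0_1 = 8
x1_1 = 212
y1_1 = 104
x0_2 = 296
y0_2 = 280
x_3 = 104
y_3 = 84
x_4 = 168
y_4 = 216
r_4 = 72
x0_5 = 148
y0_5 = 340
x1_5 = 176
y1_5 = 404
x1_6 = 140
y1_6 = 192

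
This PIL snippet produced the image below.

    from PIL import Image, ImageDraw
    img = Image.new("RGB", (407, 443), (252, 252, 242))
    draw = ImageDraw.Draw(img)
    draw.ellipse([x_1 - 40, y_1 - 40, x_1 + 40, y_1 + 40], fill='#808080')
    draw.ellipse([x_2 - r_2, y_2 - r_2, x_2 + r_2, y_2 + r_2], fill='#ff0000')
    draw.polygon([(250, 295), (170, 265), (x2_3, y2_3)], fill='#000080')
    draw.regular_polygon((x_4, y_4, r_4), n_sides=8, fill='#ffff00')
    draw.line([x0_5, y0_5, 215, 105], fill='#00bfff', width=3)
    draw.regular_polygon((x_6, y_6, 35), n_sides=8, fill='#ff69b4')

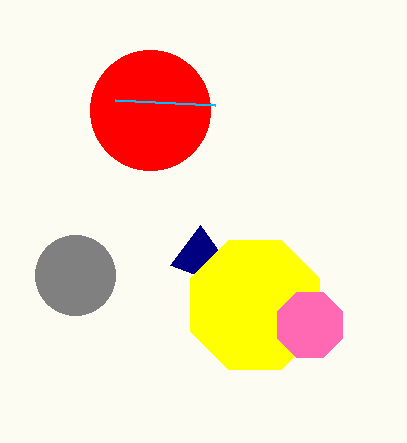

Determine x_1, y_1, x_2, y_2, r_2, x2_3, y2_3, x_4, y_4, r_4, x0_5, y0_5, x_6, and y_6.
x_1 = 75
y_1 = 275
x_2 = 150
y_2 = 110
r_2 = 60
x2_3 = 200
y2_3 = 225
x_4 = 255
y_4 = 305
r_4 = 70
x0_5 = 115
y0_5 = 100
x_6 = 310
y_6 = 325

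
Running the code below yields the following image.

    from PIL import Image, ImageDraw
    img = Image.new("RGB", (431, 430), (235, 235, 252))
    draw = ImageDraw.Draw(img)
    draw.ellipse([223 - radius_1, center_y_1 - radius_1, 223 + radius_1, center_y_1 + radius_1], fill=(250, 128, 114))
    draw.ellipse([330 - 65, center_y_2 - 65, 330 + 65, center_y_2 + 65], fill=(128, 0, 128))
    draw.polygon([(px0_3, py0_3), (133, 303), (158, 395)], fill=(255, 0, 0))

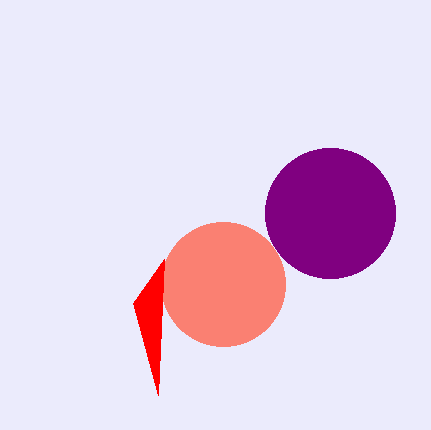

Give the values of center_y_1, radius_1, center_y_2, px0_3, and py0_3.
center_y_1 = 284; radius_1 = 62; center_y_2 = 213; px0_3 = 164; py0_3 = 259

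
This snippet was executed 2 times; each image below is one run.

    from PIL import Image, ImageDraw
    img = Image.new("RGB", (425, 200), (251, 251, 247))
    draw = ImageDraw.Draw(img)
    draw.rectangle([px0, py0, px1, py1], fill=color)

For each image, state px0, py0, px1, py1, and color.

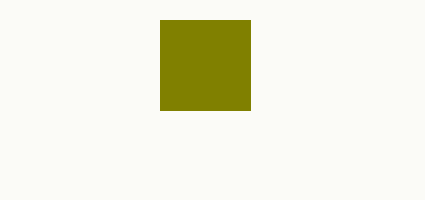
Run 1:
px0 = 160; py0 = 20; px1 = 250; py1 = 110; color = 'olive'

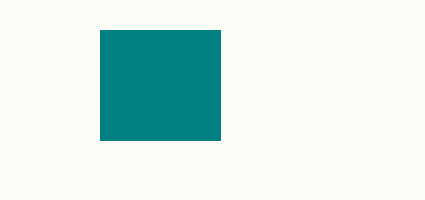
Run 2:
px0 = 100; py0 = 30; px1 = 220; py1 = 140; color = 'teal'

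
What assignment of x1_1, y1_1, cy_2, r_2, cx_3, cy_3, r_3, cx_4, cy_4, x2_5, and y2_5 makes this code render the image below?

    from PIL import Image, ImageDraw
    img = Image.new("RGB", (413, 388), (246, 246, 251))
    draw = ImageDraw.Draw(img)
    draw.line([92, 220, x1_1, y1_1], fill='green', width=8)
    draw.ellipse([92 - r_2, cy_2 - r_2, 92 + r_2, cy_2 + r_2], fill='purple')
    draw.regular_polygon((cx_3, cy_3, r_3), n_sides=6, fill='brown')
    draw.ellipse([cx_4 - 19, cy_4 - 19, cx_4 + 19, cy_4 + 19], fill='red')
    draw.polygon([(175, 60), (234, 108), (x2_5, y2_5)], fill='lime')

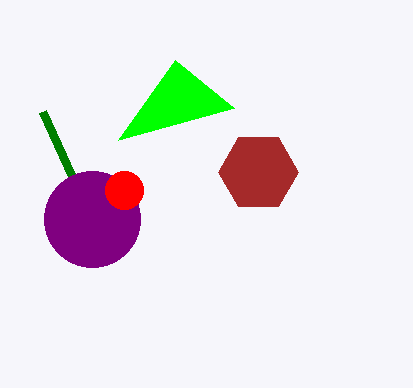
x1_1 = 43
y1_1 = 112
cy_2 = 219
r_2 = 48
cx_3 = 258
cy_3 = 172
r_3 = 40
cx_4 = 124
cy_4 = 190
x2_5 = 118
y2_5 = 140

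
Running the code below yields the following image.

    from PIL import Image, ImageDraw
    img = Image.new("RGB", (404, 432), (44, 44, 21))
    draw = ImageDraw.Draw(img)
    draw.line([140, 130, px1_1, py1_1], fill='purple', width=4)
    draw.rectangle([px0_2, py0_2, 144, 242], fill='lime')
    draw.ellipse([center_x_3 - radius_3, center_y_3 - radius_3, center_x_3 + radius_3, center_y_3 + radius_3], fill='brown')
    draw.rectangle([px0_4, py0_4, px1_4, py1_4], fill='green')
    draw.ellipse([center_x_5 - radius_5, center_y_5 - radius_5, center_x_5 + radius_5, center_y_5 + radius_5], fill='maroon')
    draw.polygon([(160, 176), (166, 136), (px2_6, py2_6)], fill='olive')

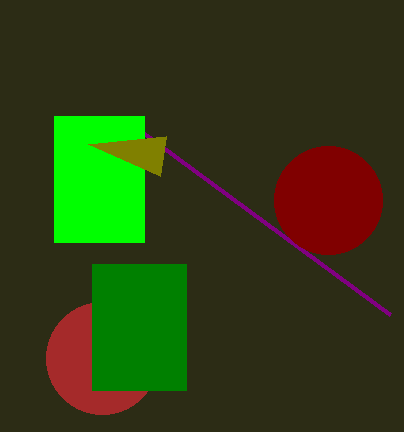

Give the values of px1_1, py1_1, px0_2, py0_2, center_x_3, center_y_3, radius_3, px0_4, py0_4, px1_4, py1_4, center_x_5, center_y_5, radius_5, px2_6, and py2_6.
px1_1 = 390
py1_1 = 314
px0_2 = 54
py0_2 = 116
center_x_3 = 102
center_y_3 = 358
radius_3 = 56
px0_4 = 92
py0_4 = 264
px1_4 = 186
py1_4 = 390
center_x_5 = 328
center_y_5 = 200
radius_5 = 54
px2_6 = 88
py2_6 = 144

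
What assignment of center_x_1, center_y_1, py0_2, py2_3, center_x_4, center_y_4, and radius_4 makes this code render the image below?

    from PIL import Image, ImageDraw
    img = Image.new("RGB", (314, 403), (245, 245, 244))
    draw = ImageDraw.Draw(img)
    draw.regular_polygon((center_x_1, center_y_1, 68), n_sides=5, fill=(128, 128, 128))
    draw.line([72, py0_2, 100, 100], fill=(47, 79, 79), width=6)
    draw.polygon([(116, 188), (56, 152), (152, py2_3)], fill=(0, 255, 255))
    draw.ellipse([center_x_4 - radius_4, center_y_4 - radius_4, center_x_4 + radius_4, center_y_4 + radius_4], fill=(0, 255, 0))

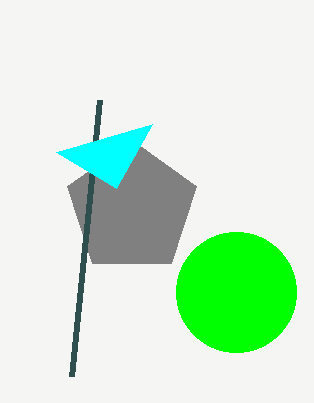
center_x_1 = 132
center_y_1 = 208
py0_2 = 376
py2_3 = 124
center_x_4 = 236
center_y_4 = 292
radius_4 = 60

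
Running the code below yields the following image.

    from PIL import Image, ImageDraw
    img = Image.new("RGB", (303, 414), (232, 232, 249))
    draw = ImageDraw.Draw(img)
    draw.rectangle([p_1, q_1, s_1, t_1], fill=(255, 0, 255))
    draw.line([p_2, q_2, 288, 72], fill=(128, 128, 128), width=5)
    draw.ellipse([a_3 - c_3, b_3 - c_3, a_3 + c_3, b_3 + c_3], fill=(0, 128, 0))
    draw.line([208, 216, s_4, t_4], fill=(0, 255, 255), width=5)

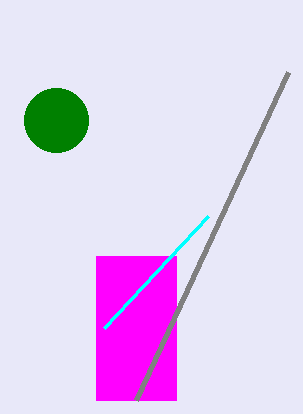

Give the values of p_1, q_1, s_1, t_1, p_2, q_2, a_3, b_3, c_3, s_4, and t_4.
p_1 = 96
q_1 = 256
s_1 = 176
t_1 = 400
p_2 = 136
q_2 = 400
a_3 = 56
b_3 = 120
c_3 = 32
s_4 = 104
t_4 = 328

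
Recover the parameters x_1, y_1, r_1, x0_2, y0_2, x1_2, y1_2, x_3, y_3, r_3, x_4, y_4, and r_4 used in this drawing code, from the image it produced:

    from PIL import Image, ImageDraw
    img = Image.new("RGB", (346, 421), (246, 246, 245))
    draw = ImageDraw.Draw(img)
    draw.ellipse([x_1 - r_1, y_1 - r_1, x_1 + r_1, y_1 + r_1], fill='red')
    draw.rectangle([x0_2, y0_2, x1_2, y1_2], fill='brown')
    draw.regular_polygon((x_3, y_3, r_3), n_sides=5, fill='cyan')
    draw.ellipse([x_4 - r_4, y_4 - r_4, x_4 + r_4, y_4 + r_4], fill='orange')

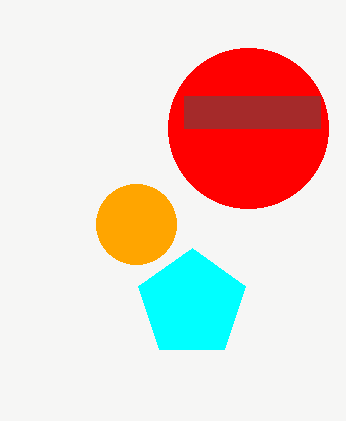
x_1 = 248; y_1 = 128; r_1 = 80; x0_2 = 184; y0_2 = 96; x1_2 = 320; y1_2 = 128; x_3 = 192; y_3 = 304; r_3 = 56; x_4 = 136; y_4 = 224; r_4 = 40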